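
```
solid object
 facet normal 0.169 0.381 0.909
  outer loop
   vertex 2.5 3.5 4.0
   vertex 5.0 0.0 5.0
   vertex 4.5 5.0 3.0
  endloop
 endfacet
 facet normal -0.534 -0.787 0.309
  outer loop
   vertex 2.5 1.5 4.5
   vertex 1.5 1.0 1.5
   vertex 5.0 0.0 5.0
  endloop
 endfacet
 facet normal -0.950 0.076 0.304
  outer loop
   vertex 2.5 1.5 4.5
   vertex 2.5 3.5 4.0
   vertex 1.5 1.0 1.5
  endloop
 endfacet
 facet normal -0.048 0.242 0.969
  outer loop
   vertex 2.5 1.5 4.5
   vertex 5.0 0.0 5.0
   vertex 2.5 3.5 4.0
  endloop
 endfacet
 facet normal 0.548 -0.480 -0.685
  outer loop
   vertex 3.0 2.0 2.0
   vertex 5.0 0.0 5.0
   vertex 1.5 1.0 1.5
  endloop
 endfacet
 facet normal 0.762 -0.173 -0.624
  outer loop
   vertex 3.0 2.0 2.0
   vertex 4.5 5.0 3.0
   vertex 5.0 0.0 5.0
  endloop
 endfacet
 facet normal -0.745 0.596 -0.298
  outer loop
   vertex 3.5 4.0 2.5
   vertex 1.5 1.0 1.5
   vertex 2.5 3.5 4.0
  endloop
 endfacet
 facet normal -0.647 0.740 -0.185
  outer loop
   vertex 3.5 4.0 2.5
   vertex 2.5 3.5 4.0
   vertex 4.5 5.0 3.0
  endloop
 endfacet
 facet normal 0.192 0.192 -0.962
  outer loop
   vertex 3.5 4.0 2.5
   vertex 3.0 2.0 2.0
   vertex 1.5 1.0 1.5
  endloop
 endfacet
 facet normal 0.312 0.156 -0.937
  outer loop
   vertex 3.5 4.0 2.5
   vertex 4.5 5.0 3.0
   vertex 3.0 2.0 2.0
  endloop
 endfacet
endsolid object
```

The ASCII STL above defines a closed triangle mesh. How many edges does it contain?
15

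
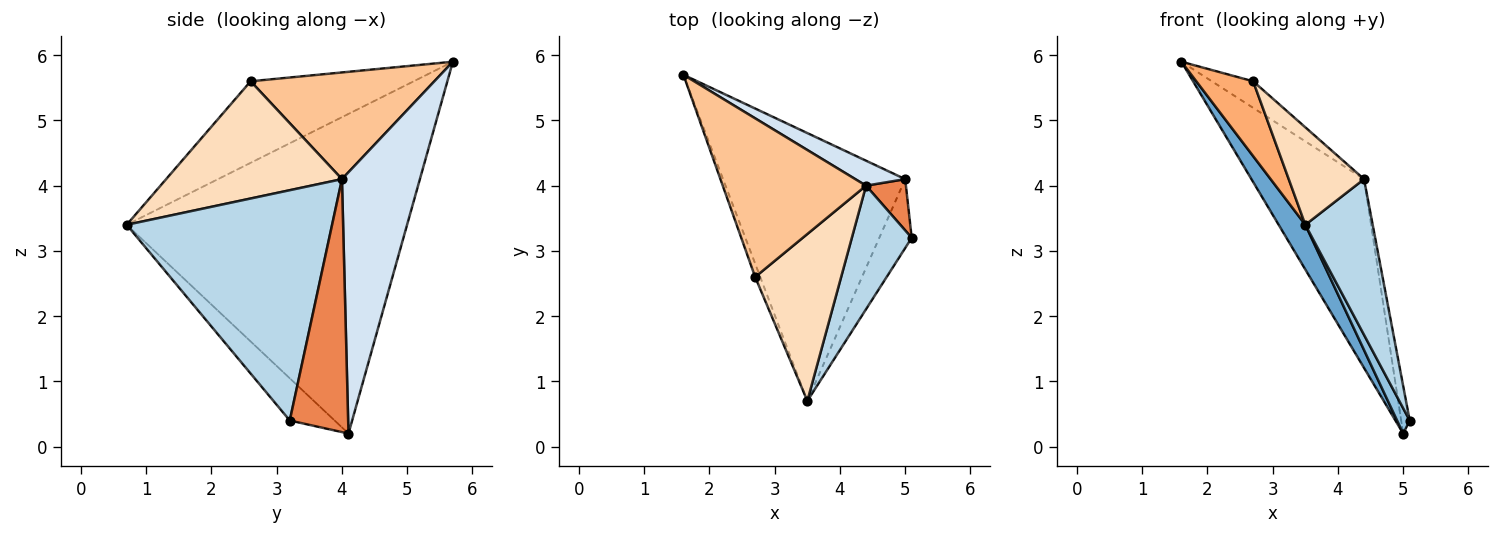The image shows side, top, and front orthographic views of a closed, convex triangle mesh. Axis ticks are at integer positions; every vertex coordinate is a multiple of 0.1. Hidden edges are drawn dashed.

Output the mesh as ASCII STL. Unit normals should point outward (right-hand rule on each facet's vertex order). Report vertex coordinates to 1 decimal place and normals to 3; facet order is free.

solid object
 facet normal -0.866 -0.082 -0.493
  outer loop
   vertex 5.0 4.1 0.2
   vertex 3.5 0.7 3.4
   vertex 1.6 5.7 5.9
  endloop
 endfacet
 facet normal -0.774 -0.218 -0.595
  outer loop
   vertex 5.0 4.1 0.2
   vertex 5.1 3.2 0.4
   vertex 3.5 0.7 3.4
  endloop
 endfacet
 facet normal 0.922 -0.302 0.240
  outer loop
   vertex 4.4 4.0 4.1
   vertex 3.5 0.7 3.4
   vertex 5.1 3.2 0.4
  endloop
 endfacet
 facet normal 0.566 0.817 0.108
  outer loop
   vertex 4.4 4.0 4.1
   vertex 5.0 4.1 0.2
   vertex 1.6 5.7 5.9
  endloop
 endfacet
 facet normal 0.978 0.143 0.154
  outer loop
   vertex 4.4 4.0 4.1
   vertex 5.1 3.2 0.4
   vertex 5.0 4.1 0.2
  endloop
 endfacet
 facet normal -0.943 -0.329 -0.059
  outer loop
   vertex 2.7 2.6 5.6
   vertex 1.6 5.7 5.9
   vertex 3.5 0.7 3.4
  endloop
 endfacet
 facet normal 0.592 0.133 0.795
  outer loop
   vertex 2.7 2.6 5.6
   vertex 4.4 4.0 4.1
   vertex 1.6 5.7 5.9
  endloop
 endfacet
 facet normal 0.762 -0.326 0.559
  outer loop
   vertex 2.7 2.6 5.6
   vertex 3.5 0.7 3.4
   vertex 4.4 4.0 4.1
  endloop
 endfacet
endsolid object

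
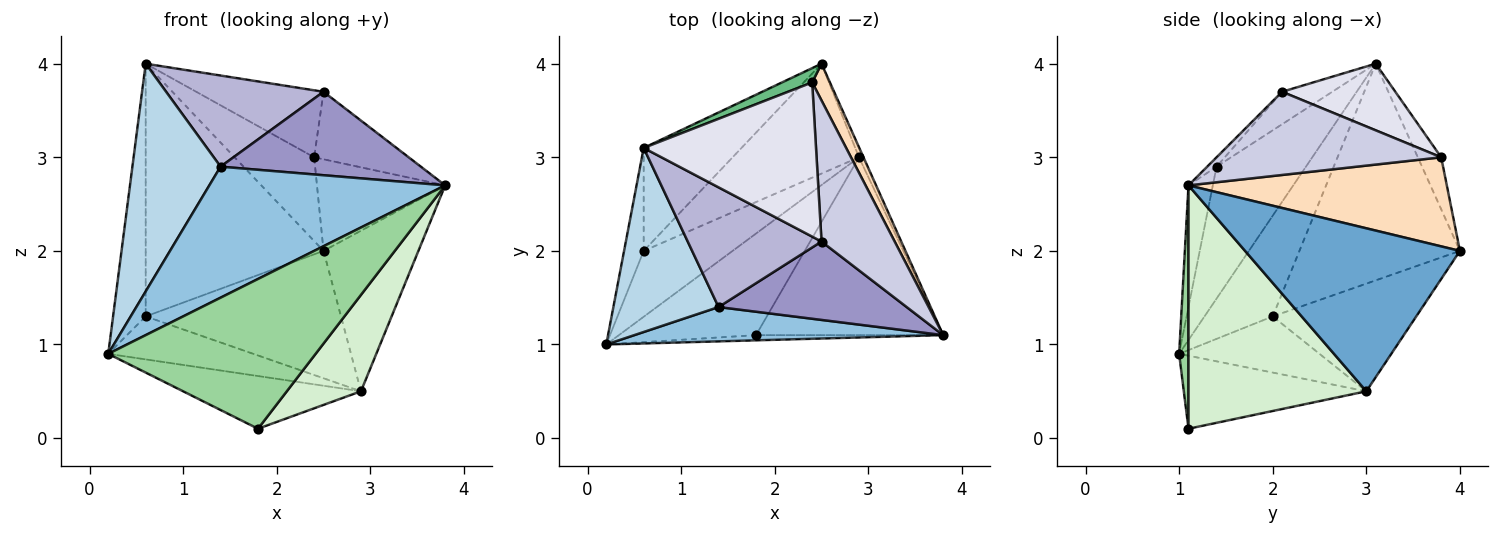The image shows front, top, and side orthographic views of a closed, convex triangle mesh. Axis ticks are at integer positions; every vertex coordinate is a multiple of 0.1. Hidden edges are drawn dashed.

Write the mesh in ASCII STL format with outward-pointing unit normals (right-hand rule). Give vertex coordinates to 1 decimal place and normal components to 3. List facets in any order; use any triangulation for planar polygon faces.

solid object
 facet normal 0.914 0.404 -0.025
  outer loop
   vertex 2.9 3.0 0.5
   vertex 2.5 4.0 2.0
   vertex 3.8 1.1 2.7
  endloop
 endfacet
 facet normal -0.099 -0.963 0.252
  outer loop
   vertex 1.4 1.4 2.9
   vertex 0.2 1.0 0.9
   vertex 3.8 1.1 2.7
  endloop
 endfacet
 facet normal -0.619 -0.611 0.494
  outer loop
   vertex 1.4 1.4 2.9
   vertex 0.6 3.1 4.0
   vertex 0.2 1.0 0.9
  endloop
 endfacet
 facet normal -0.889 0.425 -0.173
  outer loop
   vertex 0.6 2.0 1.3
   vertex 0.2 1.0 0.9
   vertex 0.6 3.1 4.0
  endloop
 endfacet
 facet normal -0.641 0.711 -0.289
  outer loop
   vertex 0.6 2.0 1.3
   vertex 0.6 3.1 4.0
   vertex 2.5 4.0 2.0
  endloop
 endfacet
 facet normal -0.468 0.483 -0.740
  outer loop
   vertex 0.6 2.0 1.3
   vertex 2.9 3.0 0.5
   vertex 0.2 1.0 0.9
  endloop
 endfacet
 facet normal -0.486 0.662 -0.571
  outer loop
   vertex 0.6 2.0 1.3
   vertex 2.5 4.0 2.0
   vertex 2.9 3.0 0.5
  endloop
 endfacet
 facet normal 0.882 0.438 0.176
  outer loop
   vertex 2.4 3.8 3.0
   vertex 3.8 1.1 2.7
   vertex 2.5 4.0 2.0
  endloop
 endfacet
 facet normal -0.278 0.947 0.162
  outer loop
   vertex 2.4 3.8 3.0
   vertex 2.5 4.0 2.0
   vertex 0.6 3.1 4.0
  endloop
 endfacet
 facet normal 0.045 -0.998 -0.035
  outer loop
   vertex 1.8 1.1 0.1
   vertex 3.8 1.1 2.7
   vertex 0.2 1.0 0.9
  endloop
 endfacet
 facet normal -0.427 0.416 -0.803
  outer loop
   vertex 1.8 1.1 0.1
   vertex 0.2 1.0 0.9
   vertex 2.9 3.0 0.5
  endloop
 endfacet
 facet normal 0.753 -0.314 -0.579
  outer loop
   vertex 1.8 1.1 0.1
   vertex 2.9 3.0 0.5
   vertex 3.8 1.1 2.7
  endloop
 endfacet
 facet normal -0.034 -0.728 0.684
  outer loop
   vertex 2.5 2.1 3.7
   vertex 1.4 1.4 2.9
   vertex 3.8 1.1 2.7
  endloop
 endfacet
 facet normal -0.190 -0.595 0.781
  outer loop
   vertex 2.5 2.1 3.7
   vertex 0.6 3.1 4.0
   vertex 1.4 1.4 2.9
  endloop
 endfacet
 facet normal 0.716 0.301 0.630
  outer loop
   vertex 2.5 2.1 3.7
   vertex 3.8 1.1 2.7
   vertex 2.4 3.8 3.0
  endloop
 endfacet
 facet normal 0.334 0.376 0.864
  outer loop
   vertex 2.5 2.1 3.7
   vertex 2.4 3.8 3.0
   vertex 0.6 3.1 4.0
  endloop
 endfacet
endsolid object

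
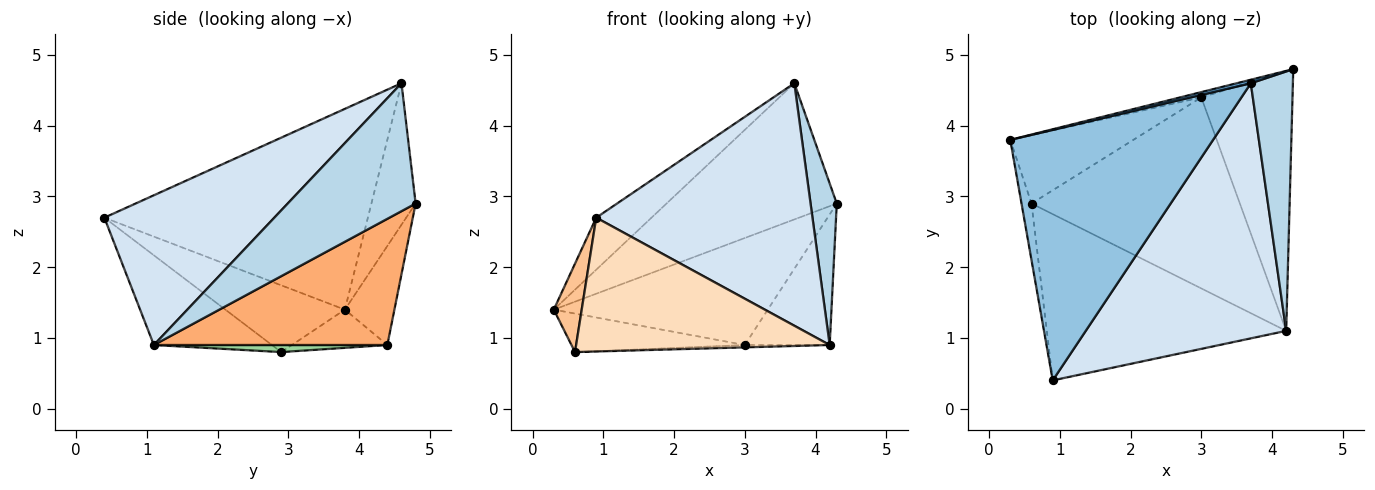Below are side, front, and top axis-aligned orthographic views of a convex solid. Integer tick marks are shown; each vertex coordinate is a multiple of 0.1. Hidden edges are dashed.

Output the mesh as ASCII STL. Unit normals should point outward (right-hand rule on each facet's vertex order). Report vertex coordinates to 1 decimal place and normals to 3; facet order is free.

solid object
 facet normal -0.251 0.968 0.025
  outer loop
   vertex 3.7 4.6 4.6
   vertex 4.3 4.8 2.9
   vertex 0.3 3.8 1.4
  endloop
 endfacet
 facet normal -0.696 0.146 0.703
  outer loop
   vertex 3.7 4.6 4.6
   vertex 0.3 3.8 1.4
   vertex 0.9 0.4 2.7
  endloop
 endfacet
 facet normal 0.932 -0.191 0.307
  outer loop
   vertex 4.2 1.1 0.9
   vertex 4.3 4.8 2.9
   vertex 3.7 4.6 4.6
  endloop
 endfacet
 facet normal 0.476 -0.606 0.637
  outer loop
   vertex 4.2 1.1 0.9
   vertex 3.7 4.6 4.6
   vertex 0.9 0.4 2.7
  endloop
 endfacet
 facet normal -0.225 0.973 -0.048
  outer loop
   vertex 3.0 4.4 0.9
   vertex 0.3 3.8 1.4
   vertex 4.3 4.8 2.9
  endloop
 endfacet
 facet normal 0.777 0.283 -0.562
  outer loop
   vertex 3.0 4.4 0.9
   vertex 4.3 4.8 2.9
   vertex 4.2 1.1 0.9
  endloop
 endfacet
 facet normal -0.964 -0.225 -0.144
  outer loop
   vertex 0.6 2.9 0.8
   vertex 0.9 0.4 2.7
   vertex 0.3 3.8 1.4
  endloop
 endfacet
 facet normal -0.280 -0.602 -0.748
  outer loop
   vertex 0.6 2.9 0.8
   vertex 4.2 1.1 0.9
   vertex 0.9 0.4 2.7
  endloop
 endfacet
 facet normal -0.261 0.474 -0.841
  outer loop
   vertex 0.6 2.9 0.8
   vertex 0.3 3.8 1.4
   vertex 3.0 4.4 0.9
  endloop
 endfacet
 facet normal 0.034 0.012 -0.999
  outer loop
   vertex 0.6 2.9 0.8
   vertex 3.0 4.4 0.9
   vertex 4.2 1.1 0.9
  endloop
 endfacet
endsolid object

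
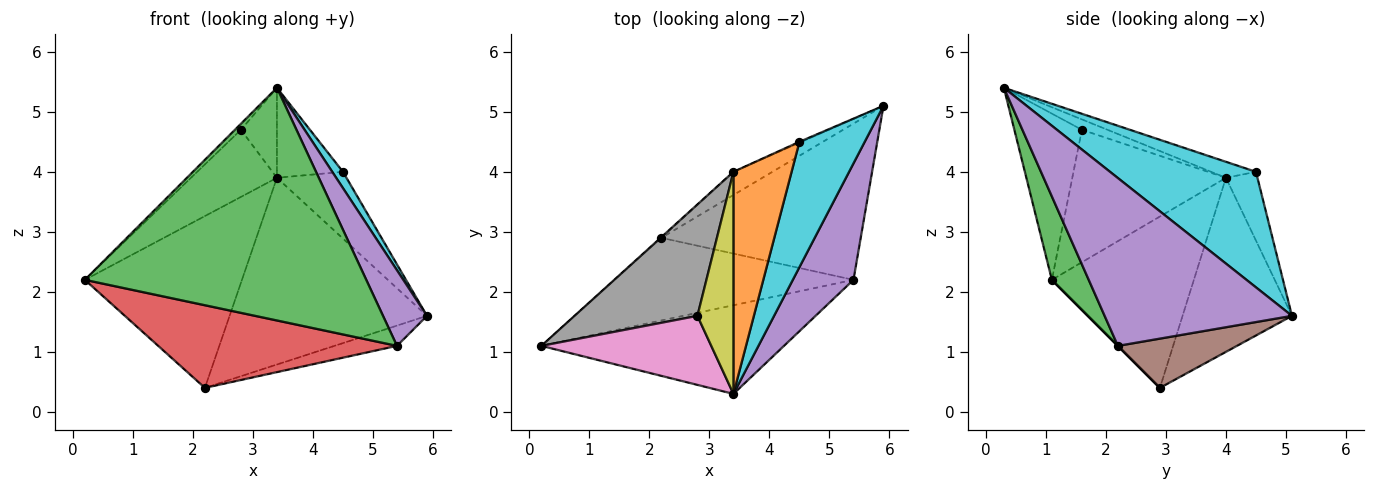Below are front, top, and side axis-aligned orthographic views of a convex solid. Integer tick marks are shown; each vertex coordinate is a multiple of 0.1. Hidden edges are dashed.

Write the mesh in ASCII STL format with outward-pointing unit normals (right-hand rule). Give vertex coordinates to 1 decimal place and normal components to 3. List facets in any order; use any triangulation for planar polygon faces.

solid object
 facet normal -0.671 0.742 -0.003
  outer loop
   vertex 3.4 4.0 3.9
   vertex 2.2 2.9 0.4
   vertex 0.2 1.1 2.2
  endloop
 endfacet
 facet normal -0.482 0.870 -0.108
  outer loop
   vertex 3.4 4.0 3.9
   vertex 5.9 5.1 1.6
   vertex 2.2 2.9 0.4
  endloop
 endfacet
 facet normal 0.121 -0.928 -0.353
  outer loop
   vertex 5.4 2.2 1.1
   vertex 3.4 0.3 5.4
   vertex 0.2 1.1 2.2
  endloop
 endfacet
 facet normal 0.000 -0.707 -0.707
  outer loop
   vertex 5.4 2.2 1.1
   vertex 0.2 1.1 2.2
   vertex 2.2 2.9 0.4
  endloop
 endfacet
 facet normal 0.918 -0.216 0.332
  outer loop
   vertex 5.4 2.2 1.1
   vertex 5.9 5.1 1.6
   vertex 3.4 0.3 5.4
  endloop
 endfacet
 facet normal 0.238 0.125 -0.963
  outer loop
   vertex 5.4 2.2 1.1
   vertex 2.2 2.9 0.4
   vertex 5.9 5.1 1.6
  endloop
 endfacet
 facet normal -0.698 0.062 0.713
  outer loop
   vertex 2.8 1.6 4.7
   vertex 0.2 1.1 2.2
   vertex 3.4 0.3 5.4
  endloop
 endfacet
 facet normal -0.678 0.379 0.629
  outer loop
   vertex 2.8 1.6 4.7
   vertex 3.4 4.0 3.9
   vertex 0.2 1.1 2.2
  endloop
 endfacet
 facet normal -0.258 0.363 0.895
  outer loop
   vertex 2.8 1.6 4.7
   vertex 3.4 0.3 5.4
   vertex 3.4 4.0 3.9
  endloop
 endfacet
 facet normal 0.869 -0.064 0.491
  outer loop
   vertex 4.5 4.5 4.0
   vertex 3.4 0.3 5.4
   vertex 5.9 5.1 1.6
  endloop
 endfacet
 facet normal -0.413 0.911 -0.013
  outer loop
   vertex 4.5 4.5 4.0
   vertex 5.9 5.1 1.6
   vertex 3.4 4.0 3.9
  endloop
 endfacet
 facet normal -0.247 0.364 0.898
  outer loop
   vertex 4.5 4.5 4.0
   vertex 3.4 4.0 3.9
   vertex 3.4 0.3 5.4
  endloop
 endfacet
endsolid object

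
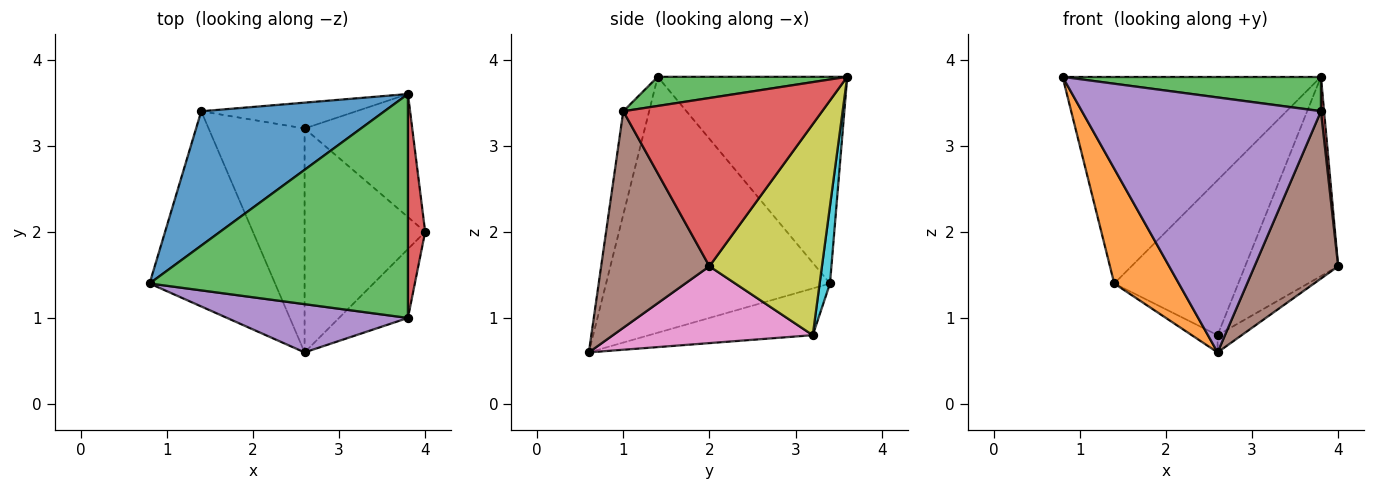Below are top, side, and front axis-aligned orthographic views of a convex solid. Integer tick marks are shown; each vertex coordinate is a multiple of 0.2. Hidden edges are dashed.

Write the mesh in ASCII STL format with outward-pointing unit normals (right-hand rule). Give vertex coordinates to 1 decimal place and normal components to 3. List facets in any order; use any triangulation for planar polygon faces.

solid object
 facet normal -0.524 0.714 0.464
  outer loop
   vertex 1.4 3.4 1.4
   vertex 0.8 1.4 3.8
   vertex 3.8 3.6 3.8
  endloop
 endfacet
 facet normal -0.869 -0.251 -0.426
  outer loop
   vertex 1.4 3.4 1.4
   vertex 2.6 0.6 0.6
   vertex 0.8 1.4 3.8
  endloop
 endfacet
 facet normal 0.111 -0.151 0.982
  outer loop
   vertex 3.8 1.0 3.4
   vertex 3.8 3.6 3.8
   vertex 0.8 1.4 3.8
  endloop
 endfacet
 facet normal 0.995 -0.016 0.102
  outer loop
   vertex 3.8 1.0 3.4
   vertex 4.0 2.0 1.6
   vertex 3.8 3.6 3.8
  endloop
 endfacet
 facet normal -0.106 -0.977 0.185
  outer loop
   vertex 3.8 1.0 3.4
   vertex 0.8 1.4 3.8
   vertex 2.6 0.6 0.6
  endloop
 endfacet
 facet normal 0.767 -0.593 -0.244
  outer loop
   vertex 3.8 1.0 3.4
   vertex 2.6 0.6 0.6
   vertex 4.0 2.0 1.6
  endloop
 endfacet
 facet normal 0.536 0.065 -0.842
  outer loop
   vertex 2.6 3.2 0.8
   vertex 4.0 2.0 1.6
   vertex 2.6 0.6 0.6
  endloop
 endfacet
 facet normal -0.437 0.069 -0.897
  outer loop
   vertex 2.6 3.2 0.8
   vertex 2.6 0.6 0.6
   vertex 1.4 3.4 1.4
  endloop
 endfacet
 facet normal 0.717 0.593 -0.366
  outer loop
   vertex 2.6 3.2 0.8
   vertex 3.8 3.6 3.8
   vertex 4.0 2.0 1.6
  endloop
 endfacet
 facet normal 0.082 0.983 -0.164
  outer loop
   vertex 2.6 3.2 0.8
   vertex 1.4 3.4 1.4
   vertex 3.8 3.6 3.8
  endloop
 endfacet
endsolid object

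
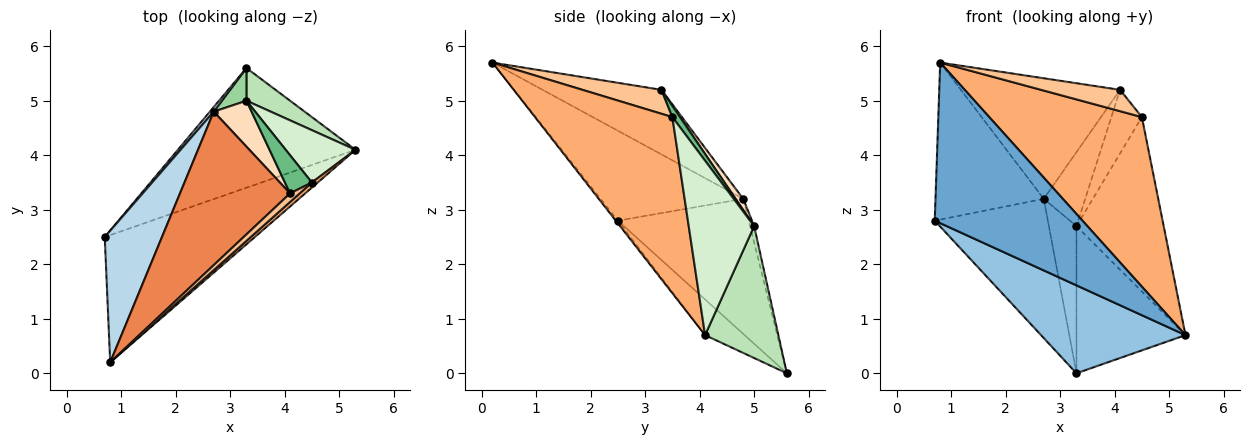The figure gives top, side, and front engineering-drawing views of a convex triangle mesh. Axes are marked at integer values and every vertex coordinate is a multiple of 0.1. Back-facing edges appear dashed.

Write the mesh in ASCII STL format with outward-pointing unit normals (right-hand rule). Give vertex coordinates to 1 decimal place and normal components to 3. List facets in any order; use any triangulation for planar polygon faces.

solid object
 facet normal -0.011 -0.784 -0.621
  outer loop
   vertex 0.8 0.2 5.7
   vertex 0.7 2.5 2.8
   vertex 5.3 4.1 0.7
  endloop
 endfacet
 facet normal -0.160 -0.584 -0.796
  outer loop
   vertex 3.3 5.6 0.0
   vertex 5.3 4.1 0.7
   vertex 0.7 2.5 2.8
  endloop
 endfacet
 facet normal -0.711 0.539 0.452
  outer loop
   vertex 2.7 4.8 3.2
   vertex 0.7 2.5 2.8
   vertex 0.8 0.2 5.7
  endloop
 endfacet
 facet normal -0.756 0.654 0.022
  outer loop
   vertex 2.7 4.8 3.2
   vertex 3.3 5.6 0.0
   vertex 0.7 2.5 2.8
  endloop
 endfacet
 facet normal -0.419 0.561 0.714
  outer loop
   vertex 4.1 3.3 5.2
   vertex 2.7 4.8 3.2
   vertex 0.8 0.2 5.7
  endloop
 endfacet
 facet normal 0.669 -0.743 0.022
  outer loop
   vertex 4.5 3.5 4.7
   vertex 0.8 0.2 5.7
   vertex 5.3 4.1 0.7
  endloop
 endfacet
 facet normal 0.680 -0.680 0.272
  outer loop
   vertex 4.5 3.5 4.7
   vertex 4.1 3.3 5.2
   vertex 0.8 0.2 5.7
  endloop
 endfacet
 facet normal 0.155 0.839 0.521
  outer loop
   vertex 3.3 5.0 2.7
   vertex 2.7 4.8 3.2
   vertex 4.1 3.3 5.2
  endloop
 endfacet
 facet normal 0.210 0.838 0.503
  outer loop
   vertex 3.3 5.0 2.7
   vertex 4.1 3.3 5.2
   vertex 4.5 3.5 4.7
  endloop
 endfacet
 facet normal -0.143 0.966 0.215
  outer loop
   vertex 3.3 5.0 2.7
   vertex 3.3 5.6 0.0
   vertex 2.7 4.8 3.2
  endloop
 endfacet
 facet normal 0.549 0.816 0.181
  outer loop
   vertex 3.3 5.0 2.7
   vertex 5.3 4.1 0.7
   vertex 3.3 5.6 0.0
  endloop
 endfacet
 facet normal 0.583 0.778 0.233
  outer loop
   vertex 3.3 5.0 2.7
   vertex 4.5 3.5 4.7
   vertex 5.3 4.1 0.7
  endloop
 endfacet
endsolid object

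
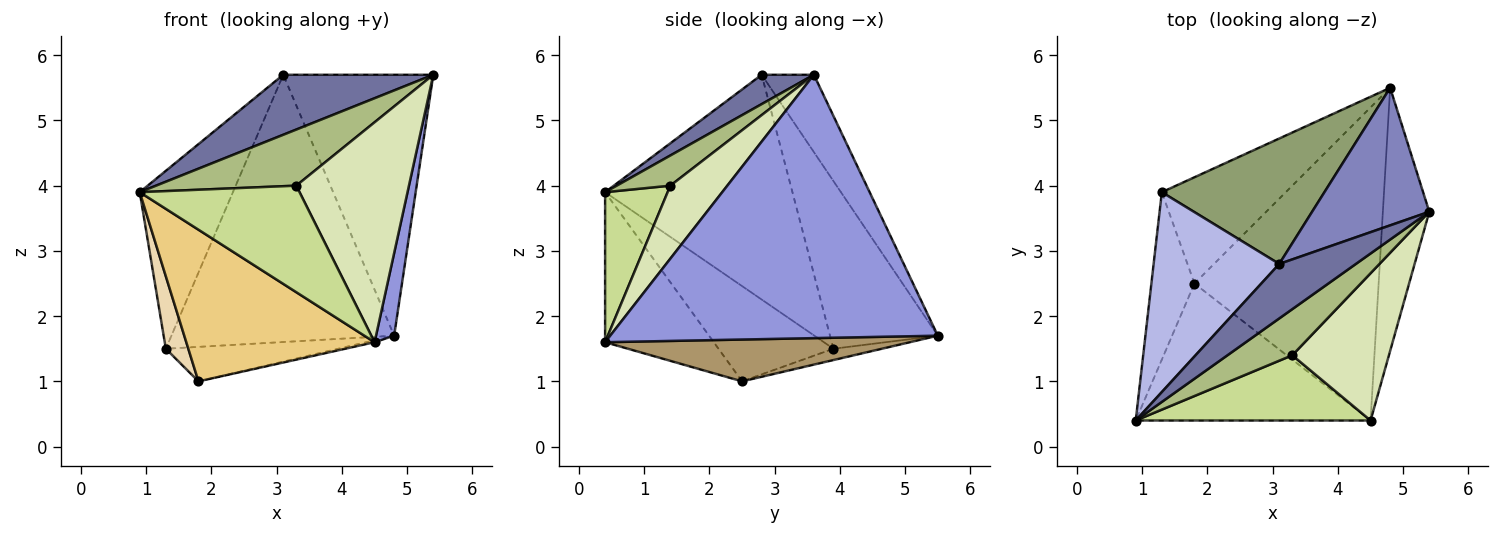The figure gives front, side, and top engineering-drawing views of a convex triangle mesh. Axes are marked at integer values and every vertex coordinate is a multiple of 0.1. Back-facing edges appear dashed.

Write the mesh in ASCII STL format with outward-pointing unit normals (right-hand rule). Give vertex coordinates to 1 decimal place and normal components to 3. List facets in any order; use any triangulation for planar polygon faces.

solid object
 facet normal 0.249 -0.717 0.651
  outer loop
   vertex 3.1 2.8 5.7
   vertex 0.9 0.4 3.9
   vertex 5.4 3.6 5.7
  endloop
 endfacet
 facet normal -0.294 0.845 0.446
  outer loop
   vertex 3.1 2.8 5.7
   vertex 5.4 3.6 5.7
   vertex 4.8 5.5 1.7
  endloop
 endfacet
 facet normal 0.983 -0.054 -0.173
  outer loop
   vertex 4.5 0.4 1.6
   vertex 4.8 5.5 1.7
   vertex 5.4 3.6 5.7
  endloop
 endfacet
 facet normal -0.801 0.398 0.447
  outer loop
   vertex 1.3 3.9 1.5
   vertex 0.9 0.4 3.9
   vertex 3.1 2.8 5.7
  endloop
 endfacet
 facet normal -0.401 0.829 0.389
  outer loop
   vertex 1.3 3.9 1.5
   vertex 3.1 2.8 5.7
   vertex 4.8 5.5 1.7
  endloop
 endfacet
 facet normal 0.283 -0.741 0.609
  outer loop
   vertex 3.3 1.4 4.0
   vertex 5.4 3.6 5.7
   vertex 0.9 0.4 3.9
  endloop
 endfacet
 facet normal 0.316 -0.809 0.495
  outer loop
   vertex 3.3 1.4 4.0
   vertex 0.9 0.4 3.9
   vertex 4.5 0.4 1.6
  endloop
 endfacet
 facet normal 0.387 -0.766 0.513
  outer loop
   vertex 3.3 1.4 4.0
   vertex 4.5 0.4 1.6
   vertex 5.4 3.6 5.7
  endloop
 endfacet
 facet normal 0.221 0.006 -0.975
  outer loop
   vertex 1.8 2.5 1.0
   vertex 4.8 5.5 1.7
   vertex 4.5 0.4 1.6
  endloop
 endfacet
 facet normal -0.086 0.308 -0.948
  outer loop
   vertex 1.8 2.5 1.0
   vertex 1.3 3.9 1.5
   vertex 4.8 5.5 1.7
  endloop
 endfacet
 facet normal -0.394 -0.682 -0.616
  outer loop
   vertex 1.8 2.5 1.0
   vertex 4.5 0.4 1.6
   vertex 0.9 0.4 3.9
  endloop
 endfacet
 facet normal -0.897 -0.176 -0.406
  outer loop
   vertex 1.8 2.5 1.0
   vertex 0.9 0.4 3.9
   vertex 1.3 3.9 1.5
  endloop
 endfacet
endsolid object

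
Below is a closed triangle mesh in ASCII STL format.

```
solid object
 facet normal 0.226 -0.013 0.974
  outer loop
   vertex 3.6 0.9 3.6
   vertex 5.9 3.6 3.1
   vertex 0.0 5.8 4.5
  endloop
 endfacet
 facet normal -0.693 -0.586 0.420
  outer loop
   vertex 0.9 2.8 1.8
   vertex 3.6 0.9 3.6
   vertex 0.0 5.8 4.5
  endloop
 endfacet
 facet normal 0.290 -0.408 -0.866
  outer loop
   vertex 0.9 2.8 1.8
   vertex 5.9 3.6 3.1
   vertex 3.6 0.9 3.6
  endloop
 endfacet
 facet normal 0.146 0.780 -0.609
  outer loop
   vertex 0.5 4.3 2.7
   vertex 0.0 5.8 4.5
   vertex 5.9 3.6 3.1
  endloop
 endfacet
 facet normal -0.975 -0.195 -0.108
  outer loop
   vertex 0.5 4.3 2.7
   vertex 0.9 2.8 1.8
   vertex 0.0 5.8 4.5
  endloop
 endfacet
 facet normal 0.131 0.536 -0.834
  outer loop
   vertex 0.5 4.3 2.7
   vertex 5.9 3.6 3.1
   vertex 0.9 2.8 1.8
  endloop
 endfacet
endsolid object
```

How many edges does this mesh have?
9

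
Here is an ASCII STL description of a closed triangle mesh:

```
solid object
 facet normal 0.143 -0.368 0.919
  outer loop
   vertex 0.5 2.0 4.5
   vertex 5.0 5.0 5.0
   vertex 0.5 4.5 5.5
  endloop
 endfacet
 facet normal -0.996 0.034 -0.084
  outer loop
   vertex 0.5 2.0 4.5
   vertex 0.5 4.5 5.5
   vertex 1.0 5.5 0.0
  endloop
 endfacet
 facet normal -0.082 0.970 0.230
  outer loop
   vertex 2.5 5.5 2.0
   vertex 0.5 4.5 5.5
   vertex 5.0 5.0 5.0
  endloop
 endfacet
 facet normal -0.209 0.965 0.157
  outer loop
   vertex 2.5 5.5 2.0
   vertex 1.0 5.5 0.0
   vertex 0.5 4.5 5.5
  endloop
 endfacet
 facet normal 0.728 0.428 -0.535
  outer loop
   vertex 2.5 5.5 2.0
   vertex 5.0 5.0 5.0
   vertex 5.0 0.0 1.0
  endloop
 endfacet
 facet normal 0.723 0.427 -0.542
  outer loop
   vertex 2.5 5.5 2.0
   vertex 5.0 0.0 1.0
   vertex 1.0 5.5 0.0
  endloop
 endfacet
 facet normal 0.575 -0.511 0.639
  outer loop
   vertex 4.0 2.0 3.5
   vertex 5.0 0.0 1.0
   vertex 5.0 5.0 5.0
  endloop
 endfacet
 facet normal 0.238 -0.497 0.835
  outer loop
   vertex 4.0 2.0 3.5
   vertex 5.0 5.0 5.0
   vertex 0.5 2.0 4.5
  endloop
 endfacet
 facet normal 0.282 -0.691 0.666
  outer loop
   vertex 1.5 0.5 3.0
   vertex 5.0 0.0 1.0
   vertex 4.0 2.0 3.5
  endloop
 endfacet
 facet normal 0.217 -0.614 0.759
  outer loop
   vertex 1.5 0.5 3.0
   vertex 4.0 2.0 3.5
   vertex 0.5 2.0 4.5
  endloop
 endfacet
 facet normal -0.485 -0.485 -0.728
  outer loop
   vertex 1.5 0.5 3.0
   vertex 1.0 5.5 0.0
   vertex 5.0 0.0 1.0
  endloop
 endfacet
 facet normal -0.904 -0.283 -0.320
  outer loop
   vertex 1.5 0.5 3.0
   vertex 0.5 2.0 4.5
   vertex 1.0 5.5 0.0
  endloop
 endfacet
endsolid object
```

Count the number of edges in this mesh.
18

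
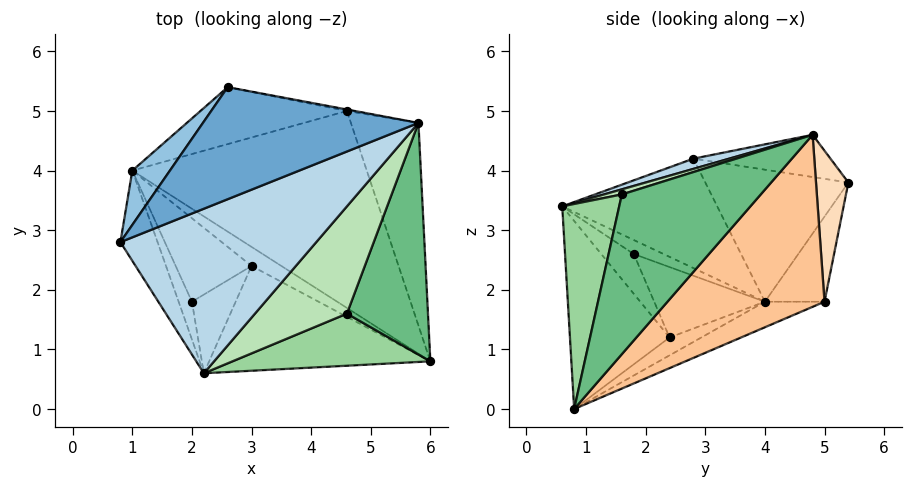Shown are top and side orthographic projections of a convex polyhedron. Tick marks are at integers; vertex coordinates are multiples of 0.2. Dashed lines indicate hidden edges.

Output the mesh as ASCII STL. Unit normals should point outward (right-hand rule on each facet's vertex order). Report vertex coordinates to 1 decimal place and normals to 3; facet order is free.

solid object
 facet normal -0.185 0.273 0.944
  outer loop
   vertex 2.6 5.4 3.8
   vertex 0.8 2.8 4.2
   vertex 5.8 4.8 4.6
  endloop
 endfacet
 facet normal -0.785 0.578 0.223
  outer loop
   vertex 1.0 4.0 1.8
   vertex 0.8 2.8 4.2
   vertex 2.6 5.4 3.8
  endloop
 endfacet
 facet normal 0.049 -0.313 0.948
  outer loop
   vertex 2.2 0.6 3.4
   vertex 5.8 4.8 4.6
   vertex 0.8 2.8 4.2
  endloop
 endfacet
 facet normal -0.852 -0.437 -0.289
  outer loop
   vertex 2.2 0.6 3.4
   vertex 0.8 2.8 4.2
   vertex 1.0 4.0 1.8
  endloop
 endfacet
 facet normal -0.101 0.363 -0.926
  outer loop
   vertex 4.6 5.0 1.8
   vertex 6.0 0.8 0.0
   vertex 1.0 4.0 1.8
  endloop
 endfacet
 facet normal -0.243 0.875 -0.418
  outer loop
   vertex 4.6 5.0 1.8
   vertex 1.0 4.0 1.8
   vertex 2.6 5.4 3.8
  endloop
 endfacet
 facet normal 0.843 0.423 -0.331
  outer loop
   vertex 4.6 5.0 1.8
   vertex 5.8 4.8 4.6
   vertex 6.0 0.8 0.0
  endloop
 endfacet
 facet normal 0.187 0.982 -0.010
  outer loop
   vertex 4.6 5.0 1.8
   vertex 2.6 5.4 3.8
   vertex 5.8 4.8 4.6
  endloop
 endfacet
 facet normal 0.805 -0.430 0.409
  outer loop
   vertex 4.6 1.6 3.6
   vertex 6.0 0.8 0.0
   vertex 5.8 4.8 4.6
  endloop
 endfacet
 facet normal 0.340 -0.881 0.328
  outer loop
   vertex 4.6 1.6 3.6
   vertex 2.2 0.6 3.4
   vertex 6.0 0.8 0.0
  endloop
 endfacet
 facet normal 0.053 -0.316 0.947
  outer loop
   vertex 4.6 1.6 3.6
   vertex 5.8 4.8 4.6
   vertex 2.2 0.6 3.4
  endloop
 endfacet
 facet normal -0.490 -0.306 -0.816
  outer loop
   vertex 3.0 2.4 1.2
   vertex 1.0 4.0 1.8
   vertex 6.0 0.8 0.0
  endloop
 endfacet
 facet normal -0.545 -0.541 -0.641
  outer loop
   vertex 3.0 2.4 1.2
   vertex 6.0 0.8 0.0
   vertex 2.2 0.6 3.4
  endloop
 endfacet
 facet normal -0.627 -0.502 -0.596
  outer loop
   vertex 2.0 1.8 2.6
   vertex 2.2 0.6 3.4
   vertex 1.0 4.0 1.8
  endloop
 endfacet
 facet normal -0.590 -0.499 -0.635
  outer loop
   vertex 2.0 1.8 2.6
   vertex 1.0 4.0 1.8
   vertex 3.0 2.4 1.2
  endloop
 endfacet
 facet normal -0.575 -0.518 -0.633
  outer loop
   vertex 2.0 1.8 2.6
   vertex 3.0 2.4 1.2
   vertex 2.2 0.6 3.4
  endloop
 endfacet
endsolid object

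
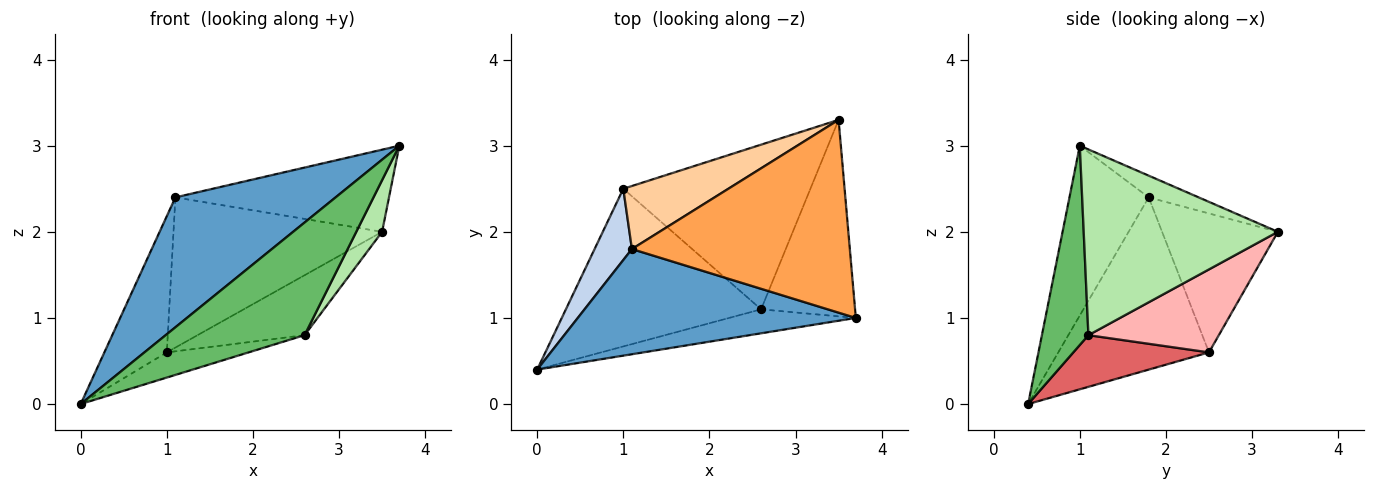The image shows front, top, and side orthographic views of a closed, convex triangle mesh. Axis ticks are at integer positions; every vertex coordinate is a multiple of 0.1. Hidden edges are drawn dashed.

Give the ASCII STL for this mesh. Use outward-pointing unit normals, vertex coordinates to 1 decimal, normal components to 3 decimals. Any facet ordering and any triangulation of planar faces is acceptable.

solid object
 facet normal -0.359 -0.725 0.588
  outer loop
   vertex 1.1 1.8 2.4
   vertex 0.0 0.4 0.0
   vertex 3.7 1.0 3.0
  endloop
 endfacet
 facet normal -0.906 0.375 0.196
  outer loop
   vertex 1.1 1.8 2.4
   vertex 1.0 2.5 0.6
   vertex 0.0 0.4 0.0
  endloop
 endfacet
 facet normal -0.091 0.390 0.916
  outer loop
   vertex 1.1 1.8 2.4
   vertex 3.7 1.0 3.0
   vertex 3.5 3.3 2.0
  endloop
 endfacet
 facet normal -0.456 0.821 0.345
  outer loop
   vertex 1.1 1.8 2.4
   vertex 3.5 3.3 2.0
   vertex 1.0 2.5 0.6
  endloop
 endfacet
 facet normal 0.311 -0.930 -0.198
  outer loop
   vertex 2.6 1.1 0.8
   vertex 3.7 1.0 3.0
   vertex 0.0 0.4 0.0
  endloop
 endfacet
 facet normal 0.886 -0.118 -0.448
  outer loop
   vertex 2.6 1.1 0.8
   vertex 3.5 3.3 2.0
   vertex 3.7 1.0 3.0
  endloop
 endfacet
 facet normal 0.253 0.153 -0.955
  outer loop
   vertex 2.6 1.1 0.8
   vertex 0.0 0.4 0.0
   vertex 1.0 2.5 0.6
  endloop
 endfacet
 facet normal 0.385 0.316 -0.867
  outer loop
   vertex 2.6 1.1 0.8
   vertex 1.0 2.5 0.6
   vertex 3.5 3.3 2.0
  endloop
 endfacet
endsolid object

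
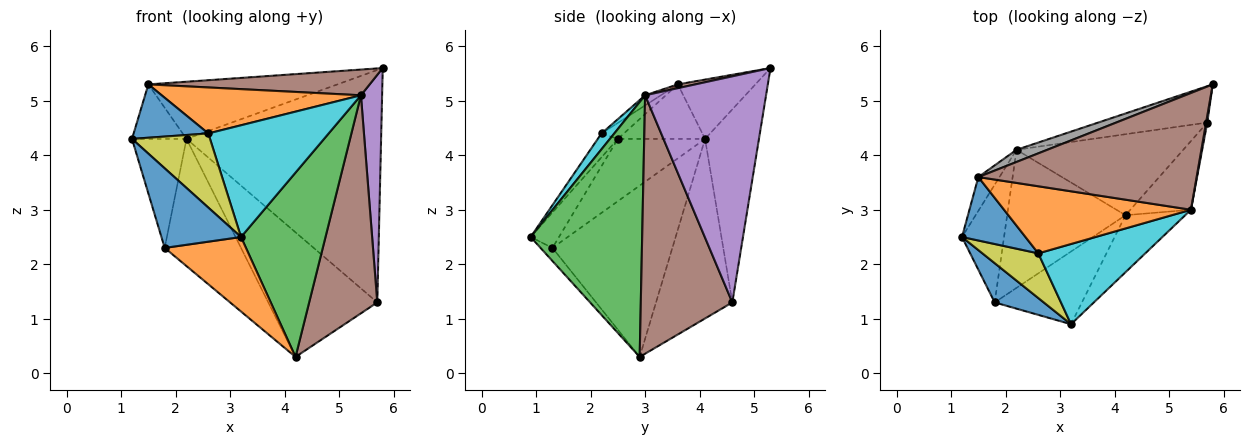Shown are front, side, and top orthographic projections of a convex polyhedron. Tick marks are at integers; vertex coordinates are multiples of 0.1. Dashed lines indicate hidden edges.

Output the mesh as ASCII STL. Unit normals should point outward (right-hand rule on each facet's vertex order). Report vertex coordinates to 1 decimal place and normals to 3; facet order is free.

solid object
 facet normal -0.304 -0.854 0.421
  outer loop
   vertex 1.8 1.3 2.3
   vertex 3.2 0.9 2.5
   vertex 1.2 2.5 4.3
  endloop
 endfacet
 facet normal -0.104 -0.712 -0.695
  outer loop
   vertex 1.8 1.3 2.3
   vertex 4.2 2.9 0.3
   vertex 3.2 0.9 2.5
  endloop
 endfacet
 facet normal 0.784 -0.594 -0.184
  outer loop
   vertex 5.4 3.0 5.1
   vertex 3.2 0.9 2.5
   vertex 4.2 2.9 0.3
  endloop
 endfacet
 facet normal -0.736 0.460 -0.497
  outer loop
   vertex 2.2 4.1 4.3
   vertex 1.8 1.3 2.3
   vertex 1.2 2.5 4.3
  endloop
 endfacet
 facet normal -0.729 0.464 -0.504
  outer loop
   vertex 2.2 4.1 4.3
   vertex 4.2 2.9 0.3
   vertex 1.8 1.3 2.3
  endloop
 endfacet
 facet normal 0.017 -0.215 0.976
  outer loop
   vertex 1.5 3.6 5.3
   vertex 5.4 3.0 5.1
   vertex 5.8 5.3 5.6
  endloop
 endfacet
 facet normal -0.806 0.504 -0.312
  outer loop
   vertex 1.5 3.6 5.3
   vertex 2.2 4.1 4.3
   vertex 1.2 2.5 4.3
  endloop
 endfacet
 facet normal -0.372 0.908 0.193
  outer loop
   vertex 1.5 3.6 5.3
   vertex 5.8 5.3 5.6
   vertex 2.2 4.1 4.3
  endloop
 endfacet
 facet normal -0.215 -0.836 0.504
  outer loop
   vertex 2.6 2.2 4.4
   vertex 1.2 2.5 4.3
   vertex 3.2 0.9 2.5
  endloop
 endfacet
 facet normal 0.086 -0.809 0.581
  outer loop
   vertex 2.6 2.2 4.4
   vertex 3.2 0.9 2.5
   vertex 5.4 3.0 5.1
  endloop
 endfacet
 facet normal -0.189 -0.632 0.752
  outer loop
   vertex 2.6 2.2 4.4
   vertex 1.5 3.6 5.3
   vertex 1.2 2.5 4.3
  endloop
 endfacet
 facet normal -0.045 -0.565 0.824
  outer loop
   vertex 2.6 2.2 4.4
   vertex 5.4 3.0 5.1
   vertex 1.5 3.6 5.3
  endloop
 endfacet
 facet normal -0.264 0.953 -0.149
  outer loop
   vertex 5.7 4.6 1.3
   vertex 2.2 4.1 4.3
   vertex 5.8 5.3 5.6
  endloop
 endfacet
 facet normal -0.506 0.723 -0.470
  outer loop
   vertex 5.7 4.6 1.3
   vertex 4.2 2.9 0.3
   vertex 2.2 4.1 4.3
  endloop
 endfacet
 facet normal 0.985 -0.172 0.005
  outer loop
   vertex 5.7 4.6 1.3
   vertex 5.8 5.3 5.6
   vertex 5.4 3.0 5.1
  endloop
 endfacet
 facet normal 0.788 -0.587 -0.185
  outer loop
   vertex 5.7 4.6 1.3
   vertex 5.4 3.0 5.1
   vertex 4.2 2.9 0.3
  endloop
 endfacet
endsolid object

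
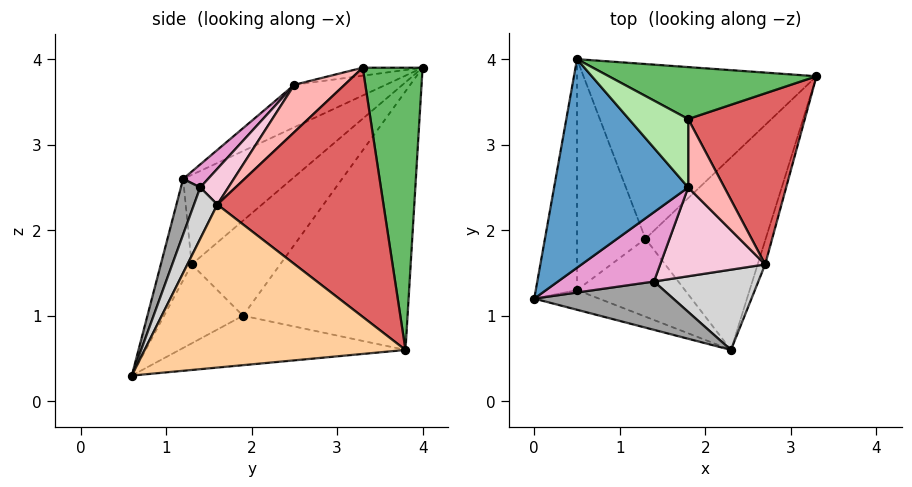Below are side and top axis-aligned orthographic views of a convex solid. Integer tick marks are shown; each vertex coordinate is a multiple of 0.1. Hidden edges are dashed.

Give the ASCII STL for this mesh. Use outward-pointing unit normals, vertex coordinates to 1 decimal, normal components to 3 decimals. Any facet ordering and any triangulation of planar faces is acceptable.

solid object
 facet normal -0.281 -0.362 0.889
  outer loop
   vertex 1.8 2.5 3.7
   vertex 0.5 4.0 3.9
   vertex 0.0 1.2 2.6
  endloop
 endfacet
 facet normal -0.372 0.201 -0.906
  outer loop
   vertex 1.3 1.9 1.0
   vertex 3.3 3.8 0.6
   vertex 2.3 0.6 0.3
  endloop
 endfacet
 facet normal -0.625 0.540 -0.563
  outer loop
   vertex 1.3 1.9 1.0
   vertex 0.5 4.0 3.9
   vertex 3.3 3.8 0.6
  endloop
 endfacet
 facet normal 0.955 -0.294 -0.044
  outer loop
   vertex 2.7 1.6 2.3
   vertex 2.3 0.6 0.3
   vertex 3.3 3.8 0.6
  endloop
 endfacet
 facet normal 0.448 0.831 0.329
  outer loop
   vertex 1.8 3.3 3.9
   vertex 3.3 3.8 0.6
   vertex 0.5 4.0 3.9
  endloop
 endfacet
 facet normal -0.129 -0.240 0.962
  outer loop
   vertex 1.8 3.3 3.9
   vertex 0.5 4.0 3.9
   vertex 1.8 2.5 3.7
  endloop
 endfacet
 facet normal 0.903 0.080 0.423
  outer loop
   vertex 1.8 3.3 3.9
   vertex 2.7 1.6 2.3
   vertex 3.3 3.8 0.6
  endloop
 endfacet
 facet normal 0.785 -0.150 0.601
  outer loop
   vertex 1.8 3.3 3.9
   vertex 1.8 2.5 3.7
   vertex 2.7 1.6 2.3
  endloop
 endfacet
 facet normal -0.856 0.336 -0.394
  outer loop
   vertex 0.5 1.3 1.6
   vertex 0.0 1.2 2.6
   vertex 0.5 4.0 3.9
  endloop
 endfacet
 facet normal -0.727 0.446 -0.523
  outer loop
   vertex 0.5 1.3 1.6
   vertex 0.5 4.0 3.9
   vertex 1.3 1.9 1.0
  endloop
 endfacet
 facet normal -0.548 -0.760 -0.350
  outer loop
   vertex 0.5 1.3 1.6
   vertex 2.3 0.6 0.3
   vertex 0.0 1.2 2.6
  endloop
 endfacet
 facet normal -0.590 -0.020 -0.807
  outer loop
   vertex 0.5 1.3 1.6
   vertex 1.3 1.9 1.0
   vertex 2.3 0.6 0.3
  endloop
 endfacet
 facet normal 0.153 -0.753 0.639
  outer loop
   vertex 1.4 1.4 2.5
   vertex 1.8 2.5 3.7
   vertex 0.0 1.2 2.6
  endloop
 endfacet
 facet normal 0.212 -0.755 0.621
  outer loop
   vertex 1.4 1.4 2.5
   vertex 2.7 1.6 2.3
   vertex 1.8 2.5 3.7
  endloop
 endfacet
 facet normal 0.157 -0.906 0.394
  outer loop
   vertex 1.4 1.4 2.5
   vertex 0.0 1.2 2.6
   vertex 2.3 0.6 0.3
  endloop
 endfacet
 facet normal 0.200 -0.892 0.406
  outer loop
   vertex 1.4 1.4 2.5
   vertex 2.3 0.6 0.3
   vertex 2.7 1.6 2.3
  endloop
 endfacet
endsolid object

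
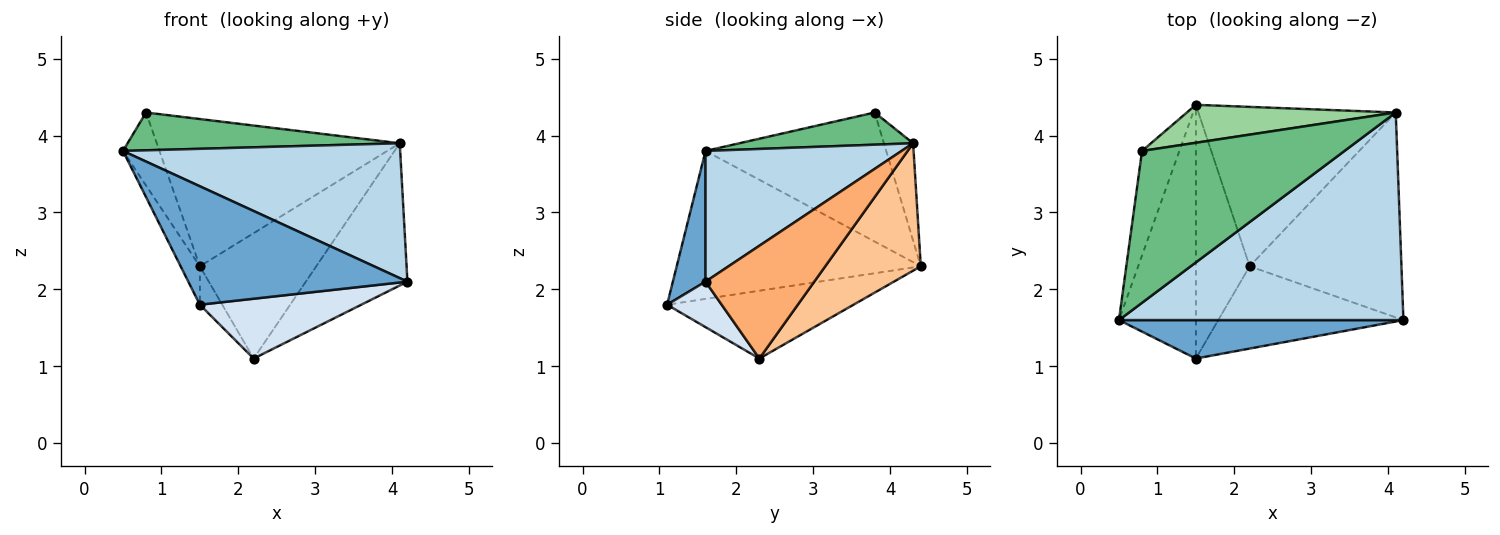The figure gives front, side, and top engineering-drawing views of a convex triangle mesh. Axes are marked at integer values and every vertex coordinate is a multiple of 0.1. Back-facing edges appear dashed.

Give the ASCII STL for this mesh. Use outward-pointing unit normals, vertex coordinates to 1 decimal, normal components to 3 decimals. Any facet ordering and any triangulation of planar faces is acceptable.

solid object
 facet normal 0.140 -0.942 0.306
  outer loop
   vertex 1.5 1.1 1.8
   vertex 4.2 1.6 2.1
   vertex 0.5 1.6 3.8
  endloop
 endfacet
 facet normal -0.885 0.070 -0.460
  outer loop
   vertex 1.5 1.1 1.8
   vertex 0.5 1.6 3.8
   vertex 1.5 4.4 2.3
  endloop
 endfacet
 facet normal 0.360 -0.508 0.783
  outer loop
   vertex 4.1 4.3 3.9
   vertex 0.5 1.6 3.8
   vertex 4.2 1.6 2.1
  endloop
 endfacet
 facet normal 0.195 -0.577 -0.793
  outer loop
   vertex 2.2 2.3 1.1
   vertex 4.2 1.6 2.1
   vertex 1.5 1.1 1.8
  endloop
 endfacet
 facet normal -0.780 0.094 -0.619
  outer loop
   vertex 2.2 2.3 1.1
   vertex 1.5 1.1 1.8
   vertex 1.5 4.4 2.3
  endloop
 endfacet
 facet normal 0.521 0.487 -0.701
  outer loop
   vertex 2.2 2.3 1.1
   vertex 4.1 4.3 3.9
   vertex 4.2 1.6 2.1
  endloop
 endfacet
 facet normal 0.453 0.551 -0.701
  outer loop
   vertex 2.2 2.3 1.1
   vertex 1.5 4.4 2.3
   vertex 4.1 4.3 3.9
  endloop
 endfacet
 facet normal -0.943 0.191 -0.273
  outer loop
   vertex 0.8 3.8 4.3
   vertex 1.5 4.4 2.3
   vertex 0.5 1.6 3.8
  endloop
 endfacet
 facet normal 0.152 -0.239 0.959
  outer loop
   vertex 0.8 3.8 4.3
   vertex 0.5 1.6 3.8
   vertex 4.1 4.3 3.9
  endloop
 endfacet
 facet normal -0.116 0.962 0.248
  outer loop
   vertex 0.8 3.8 4.3
   vertex 4.1 4.3 3.9
   vertex 1.5 4.4 2.3
  endloop
 endfacet
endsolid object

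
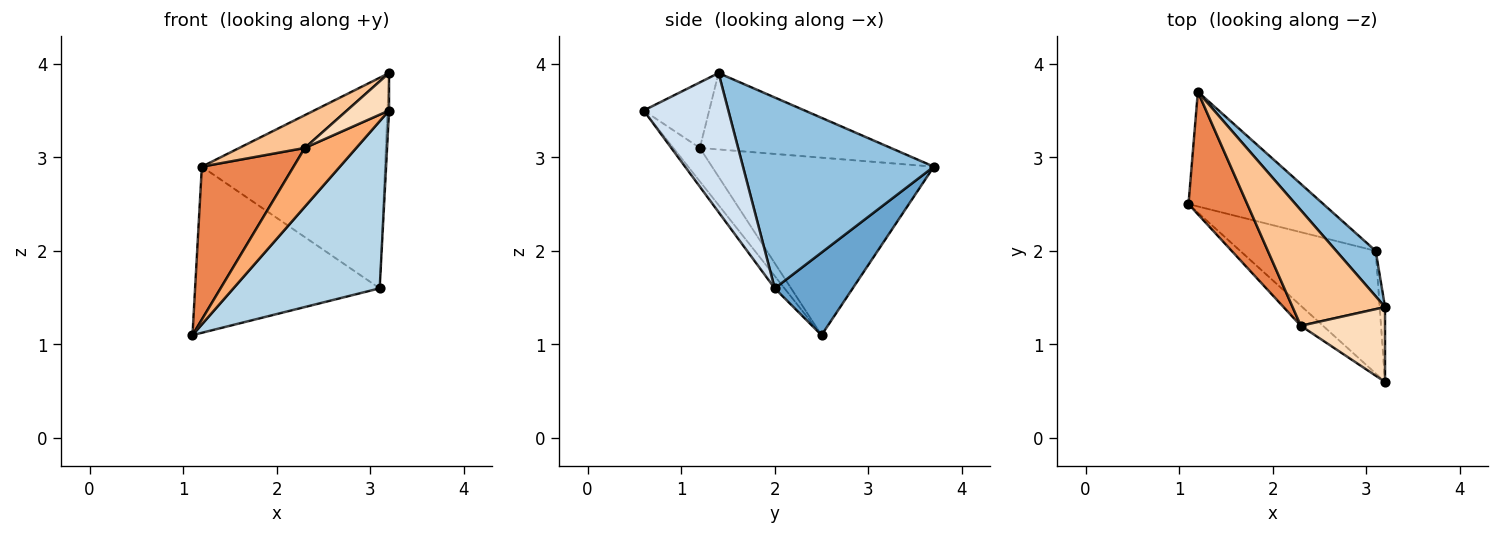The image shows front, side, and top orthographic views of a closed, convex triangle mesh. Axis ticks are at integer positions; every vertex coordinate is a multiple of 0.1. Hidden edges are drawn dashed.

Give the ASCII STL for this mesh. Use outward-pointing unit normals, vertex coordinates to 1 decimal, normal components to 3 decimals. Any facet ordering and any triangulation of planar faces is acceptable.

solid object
 facet normal 0.328 0.777 -0.536
  outer loop
   vertex 3.1 2.0 1.6
   vertex 1.1 2.5 1.1
   vertex 1.2 3.7 2.9
  endloop
 endfacet
 facet normal 0.714 0.685 0.148
  outer loop
   vertex 3.1 2.0 1.6
   vertex 1.2 3.7 2.9
   vertex 3.2 1.4 3.9
  endloop
 endfacet
 facet normal -0.054 -0.805 -0.591
  outer loop
   vertex 3.1 2.0 1.6
   vertex 3.2 0.6 3.5
   vertex 1.1 2.5 1.1
  endloop
 endfacet
 facet normal 0.999 0.019 -0.038
  outer loop
   vertex 3.1 2.0 1.6
   vertex 3.2 1.4 3.9
   vertex 3.2 0.6 3.5
  endloop
 endfacet
 facet normal -0.884 -0.365 0.293
  outer loop
   vertex 2.3 1.2 3.1
   vertex 1.2 3.7 2.9
   vertex 1.1 2.5 1.1
  endloop
 endfacet
 facet normal -0.438 -0.851 -0.290
  outer loop
   vertex 2.3 1.2 3.1
   vertex 1.1 2.5 1.1
   vertex 3.2 0.6 3.5
  endloop
 endfacet
 facet normal -0.622 -0.213 0.753
  outer loop
   vertex 2.3 1.2 3.1
   vertex 3.2 1.4 3.9
   vertex 1.2 3.7 2.9
  endloop
 endfacet
 facet normal -0.571 -0.367 0.734
  outer loop
   vertex 2.3 1.2 3.1
   vertex 3.2 0.6 3.5
   vertex 3.2 1.4 3.9
  endloop
 endfacet
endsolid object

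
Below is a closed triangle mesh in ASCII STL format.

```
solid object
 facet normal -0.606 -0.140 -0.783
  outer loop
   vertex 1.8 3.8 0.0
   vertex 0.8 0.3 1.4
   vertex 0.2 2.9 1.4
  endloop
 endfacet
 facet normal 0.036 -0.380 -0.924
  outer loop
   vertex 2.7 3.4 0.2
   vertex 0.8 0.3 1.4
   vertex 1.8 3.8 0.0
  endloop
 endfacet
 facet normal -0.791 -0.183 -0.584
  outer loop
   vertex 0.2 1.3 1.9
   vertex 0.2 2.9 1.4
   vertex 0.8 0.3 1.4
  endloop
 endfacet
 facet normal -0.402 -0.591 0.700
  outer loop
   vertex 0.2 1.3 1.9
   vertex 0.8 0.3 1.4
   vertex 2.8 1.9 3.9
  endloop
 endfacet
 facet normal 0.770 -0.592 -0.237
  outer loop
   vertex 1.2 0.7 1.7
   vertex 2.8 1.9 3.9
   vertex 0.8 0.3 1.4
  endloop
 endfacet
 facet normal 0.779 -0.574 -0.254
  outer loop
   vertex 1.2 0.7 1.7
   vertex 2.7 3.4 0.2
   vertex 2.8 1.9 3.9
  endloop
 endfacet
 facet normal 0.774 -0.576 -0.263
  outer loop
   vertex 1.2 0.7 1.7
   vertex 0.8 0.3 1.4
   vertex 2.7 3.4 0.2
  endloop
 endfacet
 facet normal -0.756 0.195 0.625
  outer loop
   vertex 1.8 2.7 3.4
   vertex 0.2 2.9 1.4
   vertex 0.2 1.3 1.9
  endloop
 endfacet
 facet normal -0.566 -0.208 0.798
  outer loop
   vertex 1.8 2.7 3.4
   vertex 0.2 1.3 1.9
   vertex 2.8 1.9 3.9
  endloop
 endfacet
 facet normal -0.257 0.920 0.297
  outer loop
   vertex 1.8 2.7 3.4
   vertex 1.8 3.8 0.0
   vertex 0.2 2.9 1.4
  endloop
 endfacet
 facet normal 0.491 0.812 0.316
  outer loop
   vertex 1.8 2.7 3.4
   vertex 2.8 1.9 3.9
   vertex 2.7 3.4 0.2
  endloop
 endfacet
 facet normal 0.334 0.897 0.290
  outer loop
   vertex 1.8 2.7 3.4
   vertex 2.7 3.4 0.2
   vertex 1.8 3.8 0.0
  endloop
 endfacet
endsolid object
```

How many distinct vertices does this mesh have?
8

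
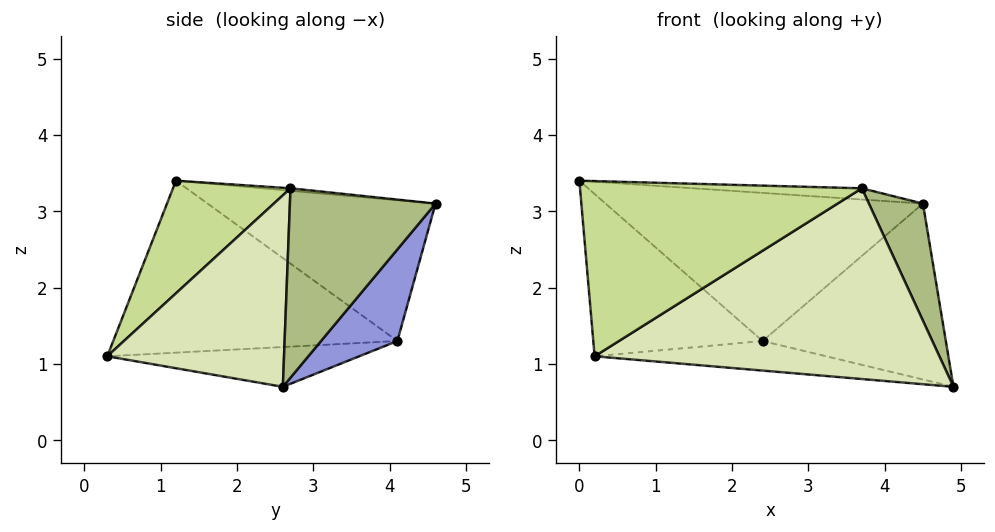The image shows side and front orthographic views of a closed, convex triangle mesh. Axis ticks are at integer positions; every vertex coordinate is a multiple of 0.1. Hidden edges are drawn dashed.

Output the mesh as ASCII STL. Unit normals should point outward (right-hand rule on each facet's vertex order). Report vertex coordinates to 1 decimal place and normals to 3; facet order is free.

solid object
 facet normal -0.531 0.739 0.414
  outer loop
   vertex 2.4 4.1 1.3
   vertex 0.0 1.2 3.4
   vertex 4.5 4.6 3.1
  endloop
 endfacet
 facet normal -0.828 0.494 -0.265
  outer loop
   vertex 2.4 4.1 1.3
   vertex 0.2 0.3 1.1
   vertex 0.0 1.2 3.4
  endloop
 endfacet
 facet normal 0.314 0.754 -0.576
  outer loop
   vertex 2.4 4.1 1.3
   vertex 4.5 4.6 3.1
   vertex 4.9 2.6 0.7
  endloop
 endfacet
 facet normal -0.151 0.139 -0.979
  outer loop
   vertex 2.4 4.1 1.3
   vertex 4.9 2.6 0.7
   vertex 0.2 0.3 1.1
  endloop
 endfacet
 facet normal -0.019 0.112 0.993
  outer loop
   vertex 3.7 2.7 3.3
   vertex 4.5 4.6 3.1
   vertex 0.0 1.2 3.4
  endloop
 endfacet
 facet normal 0.856 -0.318 0.407
  outer loop
   vertex 3.7 2.7 3.3
   vertex 4.9 2.6 0.7
   vertex 4.5 4.6 3.1
  endloop
 endfacet
 facet normal 0.358 -0.859 0.367
  outer loop
   vertex 3.7 2.7 3.3
   vertex 0.0 1.2 3.4
   vertex 0.2 0.3 1.1
  endloop
 endfacet
 facet normal 0.443 -0.864 0.238
  outer loop
   vertex 3.7 2.7 3.3
   vertex 0.2 0.3 1.1
   vertex 4.9 2.6 0.7
  endloop
 endfacet
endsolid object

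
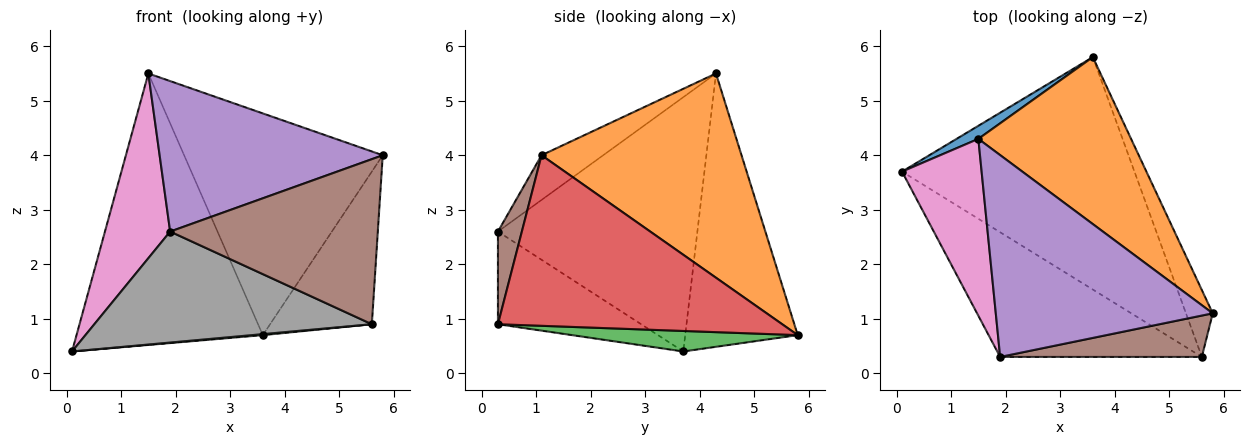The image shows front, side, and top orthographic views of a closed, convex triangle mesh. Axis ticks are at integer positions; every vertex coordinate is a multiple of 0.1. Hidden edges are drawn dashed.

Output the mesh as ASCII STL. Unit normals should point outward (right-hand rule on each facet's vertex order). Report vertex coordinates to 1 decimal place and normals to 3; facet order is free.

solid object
 facet normal -0.517 0.855 0.041
  outer loop
   vertex 1.5 4.3 5.5
   vertex 3.6 5.8 0.7
   vertex 0.1 3.7 0.4
  endloop
 endfacet
 facet normal 0.627 0.622 0.469
  outer loop
   vertex 1.5 4.3 5.5
   vertex 5.8 1.1 4.0
   vertex 3.6 5.8 0.7
  endloop
 endfacet
 facet normal 0.088 -0.004 -0.996
  outer loop
   vertex 5.6 0.3 0.9
   vertex 0.1 3.7 0.4
   vertex 3.6 5.8 0.7
  endloop
 endfacet
 facet normal 0.931 0.333 -0.146
  outer loop
   vertex 5.6 0.3 0.9
   vertex 3.6 5.8 0.7
   vertex 5.8 1.1 4.0
  endloop
 endfacet
 facet normal -0.163 -0.590 0.791
  outer loop
   vertex 1.9 0.3 2.6
   vertex 5.8 1.1 4.0
   vertex 1.5 4.3 5.5
  endloop
 endfacet
 facet normal 0.111 -0.964 0.242
  outer loop
   vertex 1.9 0.3 2.6
   vertex 5.6 0.3 0.9
   vertex 5.8 1.1 4.0
  endloop
 endfacet
 facet normal -0.911 -0.298 0.285
  outer loop
   vertex 1.9 0.3 2.6
   vertex 1.5 4.3 5.5
   vertex 0.1 3.7 0.4
  endloop
 endfacet
 facet normal -0.325 -0.629 -0.706
  outer loop
   vertex 1.9 0.3 2.6
   vertex 0.1 3.7 0.4
   vertex 5.6 0.3 0.9
  endloop
 endfacet
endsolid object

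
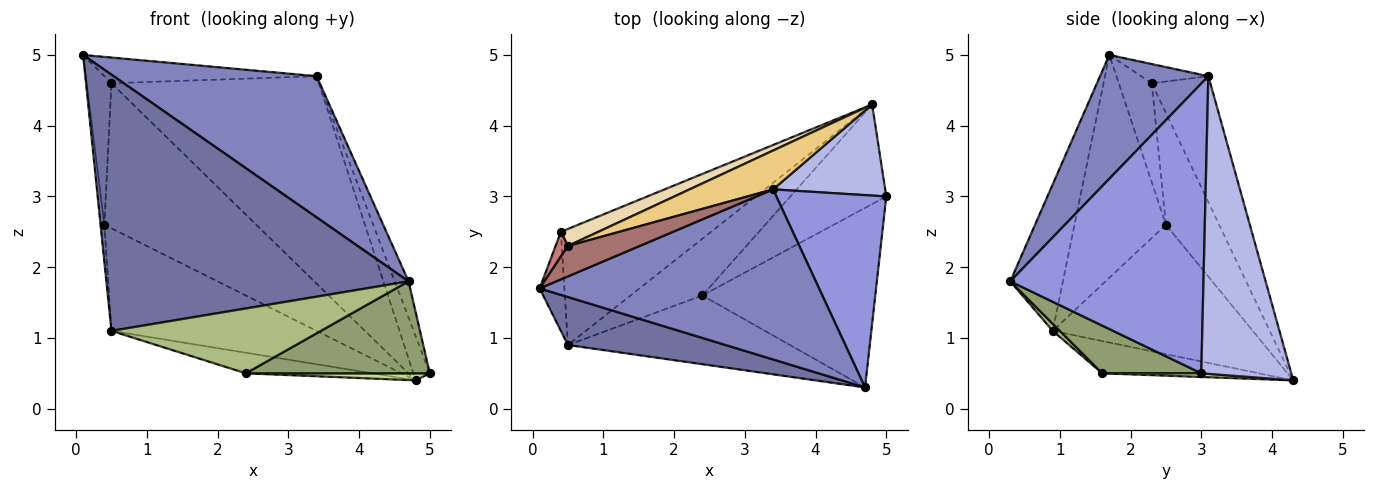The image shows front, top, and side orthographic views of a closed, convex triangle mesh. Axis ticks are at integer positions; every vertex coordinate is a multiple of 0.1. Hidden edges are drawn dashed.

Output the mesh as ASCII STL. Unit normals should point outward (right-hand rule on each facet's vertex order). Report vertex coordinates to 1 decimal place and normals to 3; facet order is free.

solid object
 facet normal -0.169 -0.969 0.181
  outer loop
   vertex 0.5 0.9 1.1
   vertex 4.7 0.3 1.8
   vertex 0.1 1.7 5.0
  endloop
 endfacet
 facet normal 0.323 -0.605 0.728
  outer loop
   vertex 3.4 3.1 4.7
   vertex 0.1 1.7 5.0
   vertex 4.7 0.3 1.8
  endloop
 endfacet
 facet normal 0.933 0.067 0.354
  outer loop
   vertex 3.4 3.1 4.7
   vertex 4.7 0.3 1.8
   vertex 5.0 3.0 0.5
  endloop
 endfacet
 facet normal 0.922 0.169 0.347
  outer loop
   vertex 3.4 3.1 4.7
   vertex 5.0 3.0 0.5
   vertex 4.8 4.3 0.4
  endloop
 endfacet
 facet normal 0.238 -0.443 -0.864
  outer loop
   vertex 2.4 1.6 0.5
   vertex 5.0 3.0 0.5
   vertex 4.7 0.3 1.8
  endloop
 endfacet
 facet normal 0.023 -0.686 -0.727
  outer loop
   vertex 2.4 1.6 0.5
   vertex 4.7 0.3 1.8
   vertex 0.5 0.9 1.1
  endloop
 endfacet
 facet normal 0.038 -0.071 -0.997
  outer loop
   vertex 2.4 1.6 0.5
   vertex 4.8 4.3 0.4
   vertex 5.0 3.0 0.5
  endloop
 endfacet
 facet normal -0.389 0.314 -0.866
  outer loop
   vertex 2.4 1.6 0.5
   vertex 0.5 0.9 1.1
   vertex 4.8 4.3 0.4
  endloop
 endfacet
 facet normal -0.993 0.041 -0.110
  outer loop
   vertex 0.4 2.5 2.6
   vertex 0.5 0.9 1.1
   vertex 0.1 1.7 5.0
  endloop
 endfacet
 facet normal -0.542 0.556 -0.630
  outer loop
   vertex 0.4 2.5 2.6
   vertex 4.8 4.3 0.4
   vertex 0.5 0.9 1.1
  endloop
 endfacet
 facet normal -0.267 0.947 0.177
  outer loop
   vertex 0.5 2.3 4.6
   vertex 3.4 3.1 4.7
   vertex 4.8 4.3 0.4
  endloop
 endfacet
 facet normal -0.329 0.938 0.110
  outer loop
   vertex 0.5 2.3 4.6
   vertex 4.8 4.3 0.4
   vertex 0.4 2.5 2.6
  endloop
 endfacet
 facet normal -0.200 0.632 0.748
  outer loop
   vertex 0.5 2.3 4.6
   vertex 0.1 1.7 5.0
   vertex 3.4 3.1 4.7
  endloop
 endfacet
 facet normal -0.796 0.597 0.100
  outer loop
   vertex 0.5 2.3 4.6
   vertex 0.4 2.5 2.6
   vertex 0.1 1.7 5.0
  endloop
 endfacet
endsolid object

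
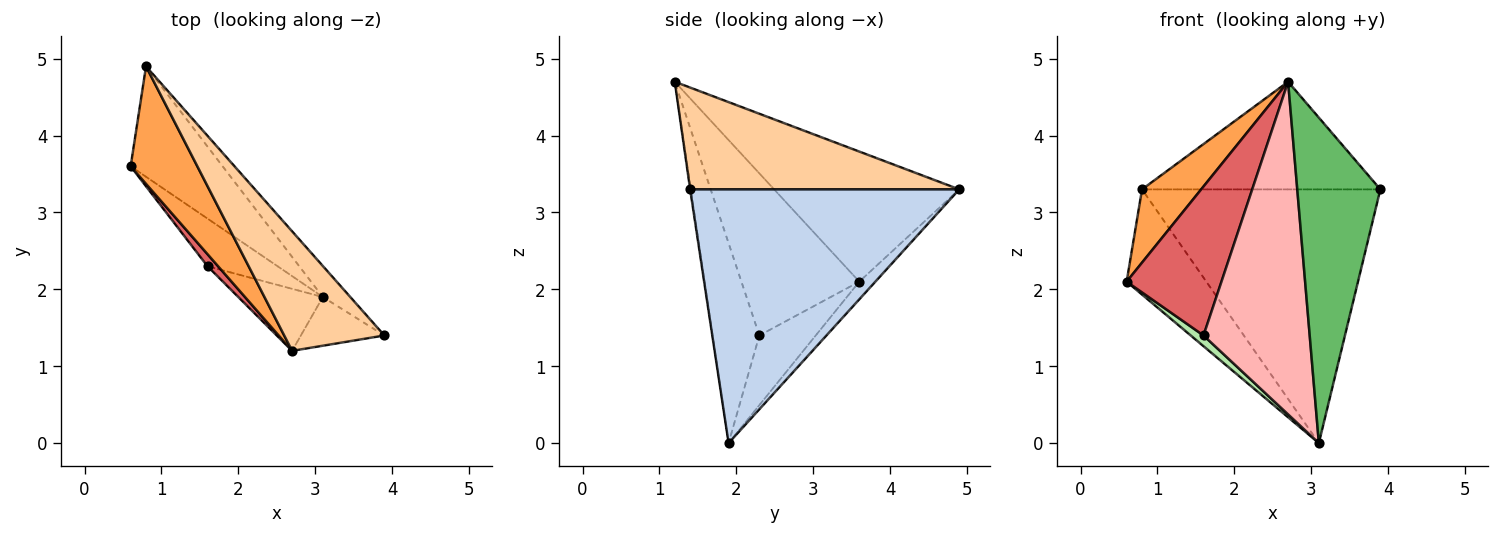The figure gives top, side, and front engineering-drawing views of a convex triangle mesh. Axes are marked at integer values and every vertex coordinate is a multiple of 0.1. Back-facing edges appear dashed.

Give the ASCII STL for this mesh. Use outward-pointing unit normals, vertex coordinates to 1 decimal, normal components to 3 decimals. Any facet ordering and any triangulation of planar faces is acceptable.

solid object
 facet normal -0.138 0.683 -0.717
  outer loop
   vertex 3.1 1.9 0.0
   vertex 0.6 3.6 2.1
   vertex 0.8 4.9 3.3
  endloop
 endfacet
 facet normal 0.746 0.661 -0.081
  outer loop
   vertex 3.1 1.9 0.0
   vertex 0.8 4.9 3.3
   vertex 3.9 1.4 3.3
  endloop
 endfacet
 facet normal -0.856 -0.273 0.439
  outer loop
   vertex 2.7 1.2 4.7
   vertex 0.8 4.9 3.3
   vertex 0.6 3.6 2.1
  endloop
 endfacet
 facet normal 0.603 0.534 0.593
  outer loop
   vertex 2.7 1.2 4.7
   vertex 3.9 1.4 3.3
   vertex 0.8 4.9 3.3
  endloop
 endfacet
 facet normal -0.008 -0.989 -0.148
  outer loop
   vertex 2.7 1.2 4.7
   vertex 3.1 1.9 0.0
   vertex 3.9 1.4 3.3
  endloop
 endfacet
 facet normal -0.696 -0.158 -0.700
  outer loop
   vertex 1.6 2.3 1.4
   vertex 0.6 3.6 2.1
   vertex 3.1 1.9 0.0
  endloop
 endfacet
 facet normal -0.778 -0.626 0.051
  outer loop
   vertex 1.6 2.3 1.4
   vertex 2.7 1.2 4.7
   vertex 0.6 3.6 2.1
  endloop
 endfacet
 facet normal -0.398 -0.902 -0.168
  outer loop
   vertex 1.6 2.3 1.4
   vertex 3.1 1.9 0.0
   vertex 2.7 1.2 4.7
  endloop
 endfacet
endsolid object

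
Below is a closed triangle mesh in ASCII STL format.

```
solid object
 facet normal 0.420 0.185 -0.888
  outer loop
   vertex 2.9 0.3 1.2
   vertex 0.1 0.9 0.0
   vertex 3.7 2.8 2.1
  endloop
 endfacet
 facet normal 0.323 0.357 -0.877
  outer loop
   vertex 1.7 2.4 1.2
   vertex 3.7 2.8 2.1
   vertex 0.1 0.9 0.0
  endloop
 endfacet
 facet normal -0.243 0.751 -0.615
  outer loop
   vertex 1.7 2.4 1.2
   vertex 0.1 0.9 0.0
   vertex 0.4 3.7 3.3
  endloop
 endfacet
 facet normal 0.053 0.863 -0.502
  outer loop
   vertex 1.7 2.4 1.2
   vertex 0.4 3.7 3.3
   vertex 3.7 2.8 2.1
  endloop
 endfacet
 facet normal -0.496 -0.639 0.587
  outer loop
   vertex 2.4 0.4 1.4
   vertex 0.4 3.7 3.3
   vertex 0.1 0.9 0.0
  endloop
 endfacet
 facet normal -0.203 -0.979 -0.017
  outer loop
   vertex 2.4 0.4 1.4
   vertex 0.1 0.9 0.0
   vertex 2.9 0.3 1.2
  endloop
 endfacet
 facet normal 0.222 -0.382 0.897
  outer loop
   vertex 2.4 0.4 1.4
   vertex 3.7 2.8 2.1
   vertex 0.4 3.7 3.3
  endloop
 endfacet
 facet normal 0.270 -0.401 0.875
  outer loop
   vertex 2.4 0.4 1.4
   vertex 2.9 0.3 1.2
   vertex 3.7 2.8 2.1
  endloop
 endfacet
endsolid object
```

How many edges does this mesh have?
12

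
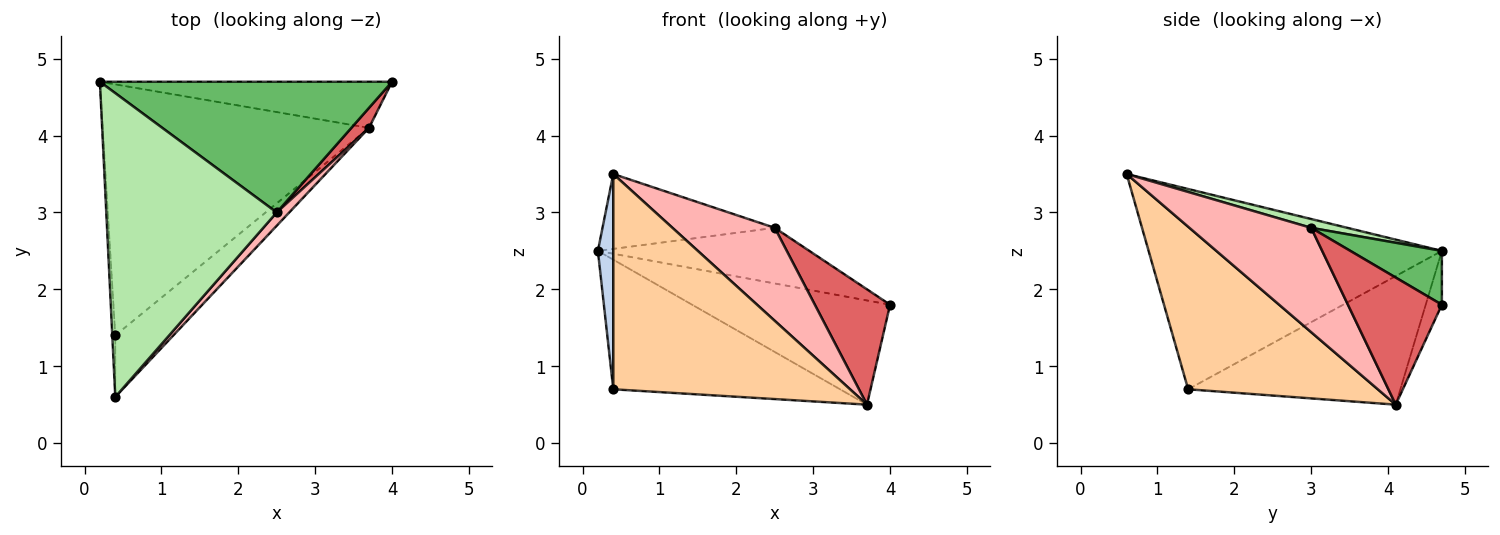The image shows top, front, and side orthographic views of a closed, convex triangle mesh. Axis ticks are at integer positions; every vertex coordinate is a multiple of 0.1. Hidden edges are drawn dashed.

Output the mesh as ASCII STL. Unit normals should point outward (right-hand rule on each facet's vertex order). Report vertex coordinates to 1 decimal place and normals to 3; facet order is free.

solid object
 facet normal -0.074 0.912 -0.404
  outer loop
   vertex 3.7 4.1 0.5
   vertex 0.2 4.7 2.5
   vertex 4.0 4.7 1.8
  endloop
 endfacet
 facet normal -0.999 -0.052 -0.015
  outer loop
   vertex 0.4 1.4 0.7
   vertex 0.4 0.6 3.5
   vertex 0.2 4.7 2.5
  endloop
 endfacet
 facet normal -0.394 0.422 -0.817
  outer loop
   vertex 0.4 1.4 0.7
   vertex 0.2 4.7 2.5
   vertex 3.7 4.1 0.5
  endloop
 endfacet
 facet normal 0.610 -0.762 -0.218
  outer loop
   vertex 0.4 1.4 0.7
   vertex 3.7 4.1 0.5
   vertex 0.4 0.6 3.5
  endloop
 endfacet
 facet normal 0.167 0.386 0.907
  outer loop
   vertex 2.5 3.0 2.8
   vertex 4.0 4.7 1.8
   vertex 0.2 4.7 2.5
  endloop
 endfacet
 facet normal 0.050 0.239 0.970
  outer loop
   vertex 2.5 3.0 2.8
   vertex 0.2 4.7 2.5
   vertex 0.4 0.6 3.5
  endloop
 endfacet
 facet normal 0.776 -0.621 0.108
  outer loop
   vertex 2.5 3.0 2.8
   vertex 3.7 4.1 0.5
   vertex 4.0 4.7 1.8
  endloop
 endfacet
 facet normal 0.762 -0.640 0.091
  outer loop
   vertex 2.5 3.0 2.8
   vertex 0.4 0.6 3.5
   vertex 3.7 4.1 0.5
  endloop
 endfacet
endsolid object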